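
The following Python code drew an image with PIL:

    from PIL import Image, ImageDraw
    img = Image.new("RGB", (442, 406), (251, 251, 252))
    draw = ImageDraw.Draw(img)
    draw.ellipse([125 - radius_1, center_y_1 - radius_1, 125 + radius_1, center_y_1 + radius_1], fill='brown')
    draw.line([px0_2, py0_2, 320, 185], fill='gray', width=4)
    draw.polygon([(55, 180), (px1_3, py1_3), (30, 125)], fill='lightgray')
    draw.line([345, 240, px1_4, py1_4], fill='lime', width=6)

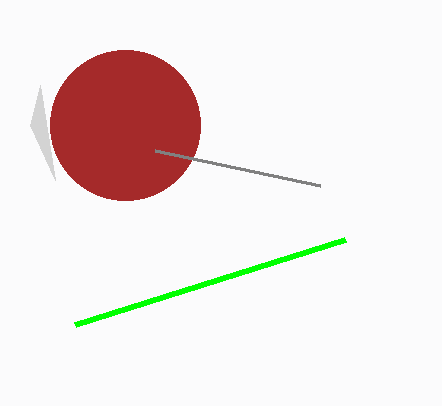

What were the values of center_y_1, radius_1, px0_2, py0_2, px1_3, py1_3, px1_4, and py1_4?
center_y_1 = 125; radius_1 = 75; px0_2 = 155; py0_2 = 150; px1_3 = 40; py1_3 = 85; px1_4 = 75; py1_4 = 325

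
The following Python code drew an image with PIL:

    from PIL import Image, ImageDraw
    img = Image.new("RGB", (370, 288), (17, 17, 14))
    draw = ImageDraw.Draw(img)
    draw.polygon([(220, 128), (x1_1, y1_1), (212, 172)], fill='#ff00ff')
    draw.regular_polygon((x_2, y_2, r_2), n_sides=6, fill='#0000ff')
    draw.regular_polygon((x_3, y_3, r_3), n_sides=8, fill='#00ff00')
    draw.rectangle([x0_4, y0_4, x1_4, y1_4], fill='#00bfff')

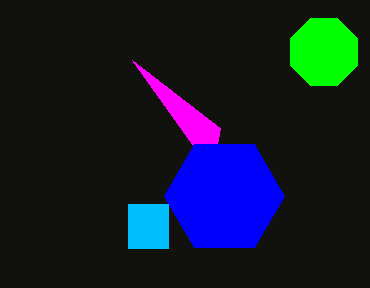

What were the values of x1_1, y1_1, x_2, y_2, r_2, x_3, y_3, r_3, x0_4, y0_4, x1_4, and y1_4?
x1_1 = 132
y1_1 = 60
x_2 = 224
y_2 = 196
r_2 = 60
x_3 = 324
y_3 = 52
r_3 = 36
x0_4 = 128
y0_4 = 204
x1_4 = 168
y1_4 = 248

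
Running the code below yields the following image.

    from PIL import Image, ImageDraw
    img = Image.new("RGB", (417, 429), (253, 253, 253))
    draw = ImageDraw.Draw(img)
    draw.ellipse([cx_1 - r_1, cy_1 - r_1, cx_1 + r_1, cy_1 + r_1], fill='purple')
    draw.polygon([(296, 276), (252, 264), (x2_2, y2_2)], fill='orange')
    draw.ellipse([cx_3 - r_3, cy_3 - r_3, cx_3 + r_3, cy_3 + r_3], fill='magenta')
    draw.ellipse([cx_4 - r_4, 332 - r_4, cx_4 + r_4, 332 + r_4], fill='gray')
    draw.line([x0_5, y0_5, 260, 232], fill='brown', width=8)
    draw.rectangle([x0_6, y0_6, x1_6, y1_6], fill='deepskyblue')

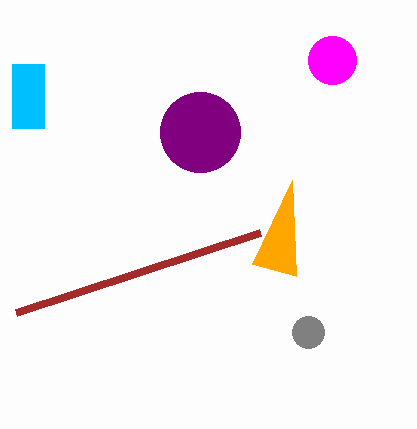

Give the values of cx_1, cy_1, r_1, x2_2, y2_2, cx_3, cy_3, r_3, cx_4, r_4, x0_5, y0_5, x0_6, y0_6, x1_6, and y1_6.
cx_1 = 200; cy_1 = 132; r_1 = 40; x2_2 = 292; y2_2 = 180; cx_3 = 332; cy_3 = 60; r_3 = 24; cx_4 = 308; r_4 = 16; x0_5 = 16; y0_5 = 312; x0_6 = 12; y0_6 = 64; x1_6 = 44; y1_6 = 128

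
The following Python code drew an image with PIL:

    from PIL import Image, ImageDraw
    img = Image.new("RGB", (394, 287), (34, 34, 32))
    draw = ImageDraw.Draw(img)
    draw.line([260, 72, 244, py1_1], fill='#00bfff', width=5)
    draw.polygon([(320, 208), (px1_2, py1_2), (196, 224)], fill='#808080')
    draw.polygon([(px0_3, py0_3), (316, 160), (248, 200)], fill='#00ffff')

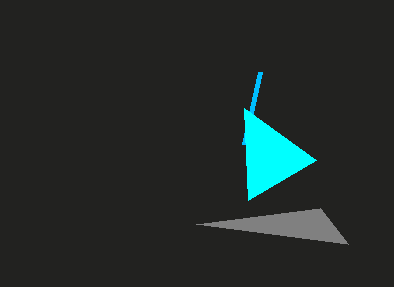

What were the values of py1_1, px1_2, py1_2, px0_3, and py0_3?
py1_1 = 144
px1_2 = 348
py1_2 = 244
px0_3 = 244
py0_3 = 108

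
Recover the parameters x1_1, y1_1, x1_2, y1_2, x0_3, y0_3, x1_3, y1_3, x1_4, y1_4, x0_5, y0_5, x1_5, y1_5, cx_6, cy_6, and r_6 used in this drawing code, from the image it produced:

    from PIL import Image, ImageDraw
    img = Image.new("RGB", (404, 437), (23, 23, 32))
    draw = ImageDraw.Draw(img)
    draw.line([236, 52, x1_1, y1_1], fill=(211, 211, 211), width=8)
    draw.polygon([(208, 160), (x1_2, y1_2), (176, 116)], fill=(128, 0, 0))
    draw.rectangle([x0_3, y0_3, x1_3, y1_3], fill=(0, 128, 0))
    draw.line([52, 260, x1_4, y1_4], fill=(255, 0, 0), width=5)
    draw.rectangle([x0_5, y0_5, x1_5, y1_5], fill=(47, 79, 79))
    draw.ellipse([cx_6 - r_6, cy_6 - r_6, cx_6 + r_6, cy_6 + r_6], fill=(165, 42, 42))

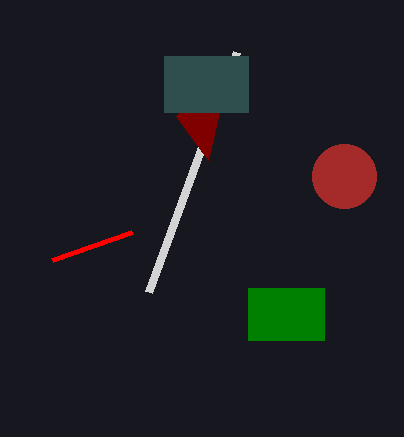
x1_1 = 148
y1_1 = 292
x1_2 = 232
y1_2 = 56
x0_3 = 248
y0_3 = 288
x1_3 = 324
y1_3 = 340
x1_4 = 132
y1_4 = 232
x0_5 = 164
y0_5 = 56
x1_5 = 248
y1_5 = 112
cx_6 = 344
cy_6 = 176
r_6 = 32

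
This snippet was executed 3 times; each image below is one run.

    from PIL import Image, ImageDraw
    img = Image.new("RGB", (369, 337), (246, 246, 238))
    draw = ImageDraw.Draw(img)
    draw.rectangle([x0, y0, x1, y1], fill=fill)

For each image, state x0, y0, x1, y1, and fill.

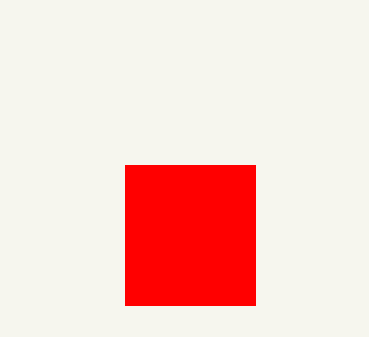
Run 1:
x0 = 125; y0 = 165; x1 = 255; y1 = 305; fill = 'red'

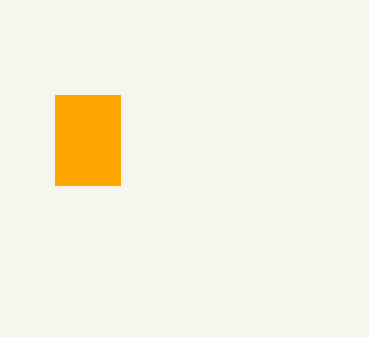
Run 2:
x0 = 55
y0 = 95
x1 = 120
y1 = 185
fill = 'orange'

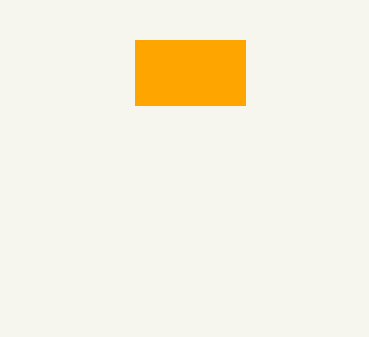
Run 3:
x0 = 135; y0 = 40; x1 = 245; y1 = 105; fill = 'orange'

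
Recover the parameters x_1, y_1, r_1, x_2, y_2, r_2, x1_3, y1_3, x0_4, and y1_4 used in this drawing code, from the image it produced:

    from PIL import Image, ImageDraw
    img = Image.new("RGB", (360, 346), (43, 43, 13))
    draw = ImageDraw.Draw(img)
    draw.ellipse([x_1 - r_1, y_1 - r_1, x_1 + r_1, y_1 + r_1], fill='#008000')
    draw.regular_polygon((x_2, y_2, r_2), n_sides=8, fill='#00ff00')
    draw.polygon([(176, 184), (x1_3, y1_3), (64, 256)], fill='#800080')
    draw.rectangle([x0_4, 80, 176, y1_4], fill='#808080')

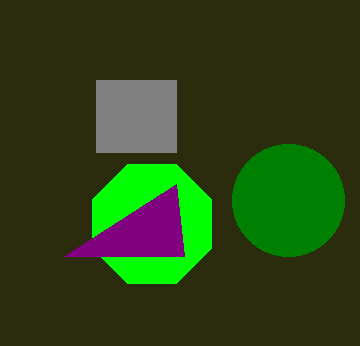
x_1 = 288; y_1 = 200; r_1 = 56; x_2 = 152; y_2 = 224; r_2 = 64; x1_3 = 184; y1_3 = 256; x0_4 = 96; y1_4 = 152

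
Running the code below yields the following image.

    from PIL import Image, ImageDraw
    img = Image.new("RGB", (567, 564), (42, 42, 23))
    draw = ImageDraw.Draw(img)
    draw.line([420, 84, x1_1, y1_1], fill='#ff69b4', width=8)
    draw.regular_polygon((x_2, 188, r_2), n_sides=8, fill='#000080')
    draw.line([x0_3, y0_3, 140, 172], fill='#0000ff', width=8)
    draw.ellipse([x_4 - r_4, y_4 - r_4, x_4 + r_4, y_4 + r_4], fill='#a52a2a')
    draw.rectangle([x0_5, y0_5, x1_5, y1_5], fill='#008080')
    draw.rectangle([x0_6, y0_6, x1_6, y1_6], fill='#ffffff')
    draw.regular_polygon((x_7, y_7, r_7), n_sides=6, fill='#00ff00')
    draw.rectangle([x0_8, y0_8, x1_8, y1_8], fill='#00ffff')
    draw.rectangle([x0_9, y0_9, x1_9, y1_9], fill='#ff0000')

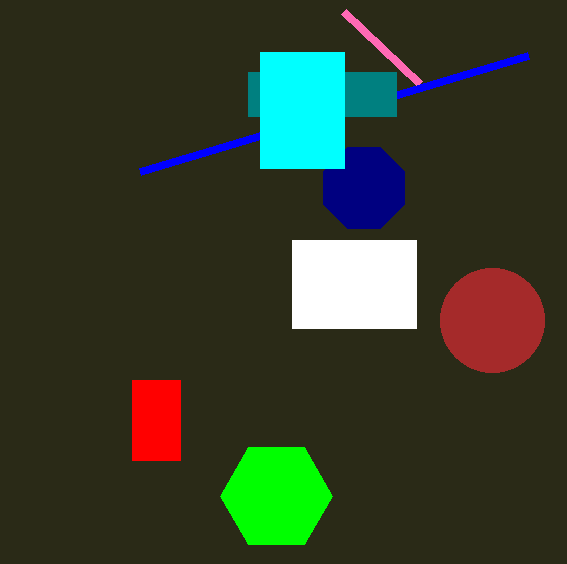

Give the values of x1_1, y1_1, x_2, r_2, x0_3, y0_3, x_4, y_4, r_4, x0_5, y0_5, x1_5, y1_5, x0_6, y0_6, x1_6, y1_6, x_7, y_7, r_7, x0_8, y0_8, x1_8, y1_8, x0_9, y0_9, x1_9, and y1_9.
x1_1 = 344, y1_1 = 12, x_2 = 364, r_2 = 44, x0_3 = 528, y0_3 = 56, x_4 = 492, y_4 = 320, r_4 = 52, x0_5 = 248, y0_5 = 72, x1_5 = 396, y1_5 = 116, x0_6 = 292, y0_6 = 240, x1_6 = 416, y1_6 = 328, x_7 = 276, y_7 = 496, r_7 = 56, x0_8 = 260, y0_8 = 52, x1_8 = 344, y1_8 = 168, x0_9 = 132, y0_9 = 380, x1_9 = 180, y1_9 = 460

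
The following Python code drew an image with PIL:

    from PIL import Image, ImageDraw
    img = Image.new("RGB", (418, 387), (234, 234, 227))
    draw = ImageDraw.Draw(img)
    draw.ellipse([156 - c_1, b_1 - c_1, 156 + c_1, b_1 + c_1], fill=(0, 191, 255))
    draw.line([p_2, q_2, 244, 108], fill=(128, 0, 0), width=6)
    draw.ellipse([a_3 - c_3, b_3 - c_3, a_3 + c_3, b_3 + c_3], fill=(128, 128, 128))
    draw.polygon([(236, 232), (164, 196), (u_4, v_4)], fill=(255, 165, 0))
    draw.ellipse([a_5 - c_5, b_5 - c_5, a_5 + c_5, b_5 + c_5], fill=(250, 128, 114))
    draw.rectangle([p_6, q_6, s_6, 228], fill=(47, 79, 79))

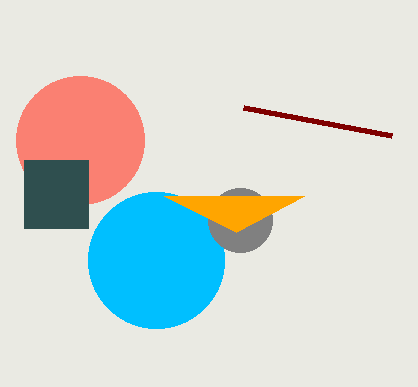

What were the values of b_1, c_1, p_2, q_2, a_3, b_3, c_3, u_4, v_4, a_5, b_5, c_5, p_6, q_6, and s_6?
b_1 = 260; c_1 = 68; p_2 = 392; q_2 = 136; a_3 = 240; b_3 = 220; c_3 = 32; u_4 = 304; v_4 = 196; a_5 = 80; b_5 = 140; c_5 = 64; p_6 = 24; q_6 = 160; s_6 = 88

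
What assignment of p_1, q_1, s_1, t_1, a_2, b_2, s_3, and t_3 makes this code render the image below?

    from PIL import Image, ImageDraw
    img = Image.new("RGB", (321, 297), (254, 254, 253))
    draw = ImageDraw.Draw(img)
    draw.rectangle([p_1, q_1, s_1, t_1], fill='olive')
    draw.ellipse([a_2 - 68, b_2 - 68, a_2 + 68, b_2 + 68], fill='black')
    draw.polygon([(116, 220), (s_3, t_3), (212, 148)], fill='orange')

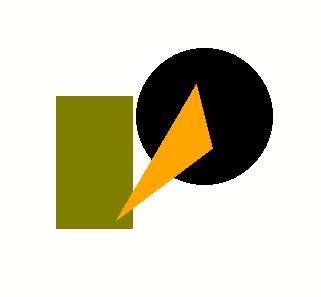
p_1 = 56
q_1 = 96
s_1 = 132
t_1 = 228
a_2 = 204
b_2 = 116
s_3 = 196
t_3 = 84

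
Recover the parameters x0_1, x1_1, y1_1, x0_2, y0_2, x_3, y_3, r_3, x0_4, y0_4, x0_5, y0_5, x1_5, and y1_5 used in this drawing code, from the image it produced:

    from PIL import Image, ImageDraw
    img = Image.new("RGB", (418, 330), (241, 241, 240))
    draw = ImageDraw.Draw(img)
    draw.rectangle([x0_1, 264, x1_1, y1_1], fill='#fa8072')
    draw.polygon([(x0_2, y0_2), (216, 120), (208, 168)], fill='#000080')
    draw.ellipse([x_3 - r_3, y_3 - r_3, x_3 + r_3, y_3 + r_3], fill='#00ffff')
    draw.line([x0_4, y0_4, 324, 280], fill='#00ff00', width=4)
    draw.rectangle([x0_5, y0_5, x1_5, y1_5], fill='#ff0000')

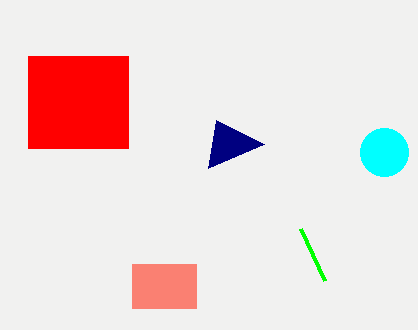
x0_1 = 132
x1_1 = 196
y1_1 = 308
x0_2 = 264
y0_2 = 144
x_3 = 384
y_3 = 152
r_3 = 24
x0_4 = 300
y0_4 = 228
x0_5 = 28
y0_5 = 56
x1_5 = 128
y1_5 = 148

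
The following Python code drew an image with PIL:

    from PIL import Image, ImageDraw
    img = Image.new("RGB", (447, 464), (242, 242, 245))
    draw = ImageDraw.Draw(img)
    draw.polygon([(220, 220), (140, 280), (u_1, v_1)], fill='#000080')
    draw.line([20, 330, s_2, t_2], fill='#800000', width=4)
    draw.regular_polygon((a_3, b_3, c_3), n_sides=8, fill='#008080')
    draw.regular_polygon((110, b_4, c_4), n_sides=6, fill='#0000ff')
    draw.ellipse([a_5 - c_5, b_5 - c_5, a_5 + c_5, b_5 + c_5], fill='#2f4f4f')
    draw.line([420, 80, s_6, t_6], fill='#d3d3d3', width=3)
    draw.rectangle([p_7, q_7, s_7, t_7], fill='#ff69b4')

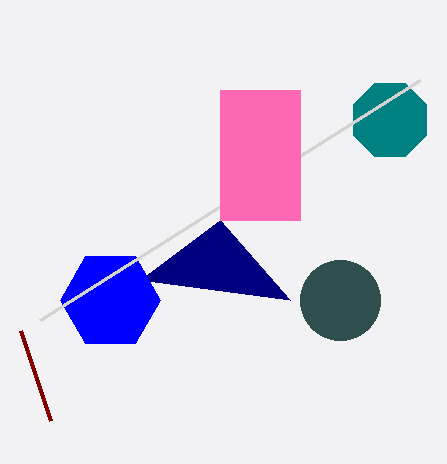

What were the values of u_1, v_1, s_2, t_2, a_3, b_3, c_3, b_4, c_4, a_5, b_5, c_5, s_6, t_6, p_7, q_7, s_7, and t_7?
u_1 = 290
v_1 = 300
s_2 = 50
t_2 = 420
a_3 = 390
b_3 = 120
c_3 = 40
b_4 = 300
c_4 = 50
a_5 = 340
b_5 = 300
c_5 = 40
s_6 = 40
t_6 = 320
p_7 = 220
q_7 = 90
s_7 = 300
t_7 = 220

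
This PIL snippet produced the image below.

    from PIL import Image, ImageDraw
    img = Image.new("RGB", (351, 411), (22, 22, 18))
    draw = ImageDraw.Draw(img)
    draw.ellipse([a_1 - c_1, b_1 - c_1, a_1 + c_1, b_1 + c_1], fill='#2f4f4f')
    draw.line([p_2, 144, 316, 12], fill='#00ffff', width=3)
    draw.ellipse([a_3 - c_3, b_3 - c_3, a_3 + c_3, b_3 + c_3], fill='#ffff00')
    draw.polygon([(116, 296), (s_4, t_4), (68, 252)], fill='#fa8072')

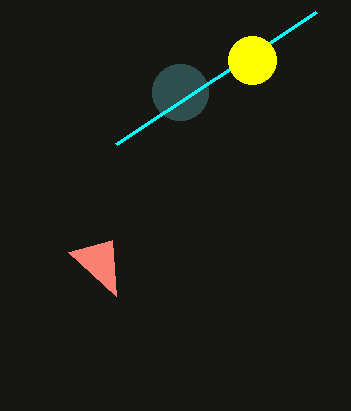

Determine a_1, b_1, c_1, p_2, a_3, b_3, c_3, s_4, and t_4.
a_1 = 180; b_1 = 92; c_1 = 28; p_2 = 116; a_3 = 252; b_3 = 60; c_3 = 24; s_4 = 112; t_4 = 240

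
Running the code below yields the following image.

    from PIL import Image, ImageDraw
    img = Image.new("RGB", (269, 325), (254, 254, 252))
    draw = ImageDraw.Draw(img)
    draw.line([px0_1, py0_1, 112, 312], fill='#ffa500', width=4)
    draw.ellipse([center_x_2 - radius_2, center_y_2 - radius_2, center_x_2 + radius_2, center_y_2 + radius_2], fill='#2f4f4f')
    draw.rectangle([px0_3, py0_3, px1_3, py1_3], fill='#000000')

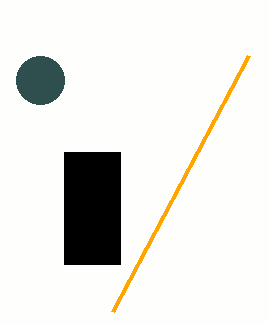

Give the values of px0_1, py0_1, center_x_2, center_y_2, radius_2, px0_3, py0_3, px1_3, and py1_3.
px0_1 = 248, py0_1 = 56, center_x_2 = 40, center_y_2 = 80, radius_2 = 24, px0_3 = 64, py0_3 = 152, px1_3 = 120, py1_3 = 264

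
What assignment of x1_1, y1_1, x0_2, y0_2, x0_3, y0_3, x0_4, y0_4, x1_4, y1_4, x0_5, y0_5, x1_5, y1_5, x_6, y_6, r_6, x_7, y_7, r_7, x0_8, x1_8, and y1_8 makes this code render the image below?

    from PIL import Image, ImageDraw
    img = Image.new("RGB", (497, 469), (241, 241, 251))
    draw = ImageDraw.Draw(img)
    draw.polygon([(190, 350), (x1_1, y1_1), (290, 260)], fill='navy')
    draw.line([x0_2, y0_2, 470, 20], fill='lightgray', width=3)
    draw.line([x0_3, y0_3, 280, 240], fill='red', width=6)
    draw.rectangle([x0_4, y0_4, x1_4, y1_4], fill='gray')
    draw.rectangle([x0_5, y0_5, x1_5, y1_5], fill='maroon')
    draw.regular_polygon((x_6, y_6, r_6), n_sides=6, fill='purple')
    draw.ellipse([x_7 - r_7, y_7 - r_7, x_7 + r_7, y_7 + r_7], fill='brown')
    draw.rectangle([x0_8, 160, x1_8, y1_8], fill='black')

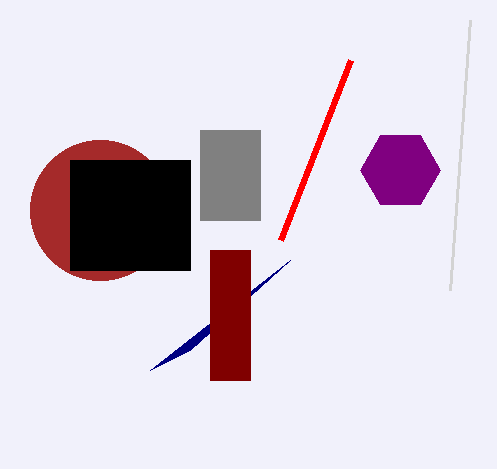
x1_1 = 150, y1_1 = 370, x0_2 = 450, y0_2 = 290, x0_3 = 350, y0_3 = 60, x0_4 = 200, y0_4 = 130, x1_4 = 260, y1_4 = 220, x0_5 = 210, y0_5 = 250, x1_5 = 250, y1_5 = 380, x_6 = 400, y_6 = 170, r_6 = 40, x_7 = 100, y_7 = 210, r_7 = 70, x0_8 = 70, x1_8 = 190, y1_8 = 270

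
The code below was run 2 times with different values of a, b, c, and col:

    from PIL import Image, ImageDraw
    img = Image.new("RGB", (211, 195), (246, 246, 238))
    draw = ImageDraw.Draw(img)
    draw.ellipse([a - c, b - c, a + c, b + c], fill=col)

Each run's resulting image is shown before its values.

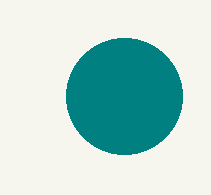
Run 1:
a = 124
b = 96
c = 58
col = 'teal'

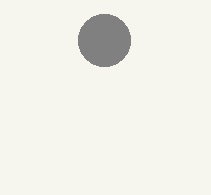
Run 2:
a = 104; b = 40; c = 26; col = 'gray'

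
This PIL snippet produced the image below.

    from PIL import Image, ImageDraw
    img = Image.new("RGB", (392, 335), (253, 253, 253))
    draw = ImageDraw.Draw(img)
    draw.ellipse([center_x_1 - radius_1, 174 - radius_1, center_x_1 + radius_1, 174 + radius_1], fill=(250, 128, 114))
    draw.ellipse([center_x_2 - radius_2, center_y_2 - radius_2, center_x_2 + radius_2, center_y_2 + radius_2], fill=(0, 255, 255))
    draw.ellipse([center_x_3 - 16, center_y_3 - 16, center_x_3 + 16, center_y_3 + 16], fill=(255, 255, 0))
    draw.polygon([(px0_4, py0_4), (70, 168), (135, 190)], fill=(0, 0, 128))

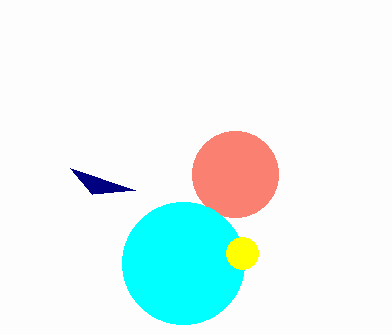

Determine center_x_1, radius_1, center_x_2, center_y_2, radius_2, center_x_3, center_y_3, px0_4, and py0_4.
center_x_1 = 235
radius_1 = 43
center_x_2 = 183
center_y_2 = 263
radius_2 = 61
center_x_3 = 242
center_y_3 = 253
px0_4 = 92
py0_4 = 194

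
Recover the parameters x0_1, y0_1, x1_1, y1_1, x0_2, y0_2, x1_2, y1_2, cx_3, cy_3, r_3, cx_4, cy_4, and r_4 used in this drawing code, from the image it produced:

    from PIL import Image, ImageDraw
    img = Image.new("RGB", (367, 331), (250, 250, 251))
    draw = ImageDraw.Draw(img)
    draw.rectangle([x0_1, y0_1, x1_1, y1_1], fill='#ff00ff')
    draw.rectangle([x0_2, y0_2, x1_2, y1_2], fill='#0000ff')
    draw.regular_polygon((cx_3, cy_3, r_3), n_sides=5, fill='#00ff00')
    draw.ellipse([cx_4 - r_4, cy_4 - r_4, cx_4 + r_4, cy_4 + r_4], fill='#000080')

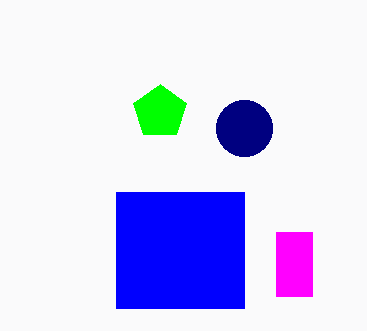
x0_1 = 276
y0_1 = 232
x1_1 = 312
y1_1 = 296
x0_2 = 116
y0_2 = 192
x1_2 = 244
y1_2 = 308
cx_3 = 160
cy_3 = 112
r_3 = 28
cx_4 = 244
cy_4 = 128
r_4 = 28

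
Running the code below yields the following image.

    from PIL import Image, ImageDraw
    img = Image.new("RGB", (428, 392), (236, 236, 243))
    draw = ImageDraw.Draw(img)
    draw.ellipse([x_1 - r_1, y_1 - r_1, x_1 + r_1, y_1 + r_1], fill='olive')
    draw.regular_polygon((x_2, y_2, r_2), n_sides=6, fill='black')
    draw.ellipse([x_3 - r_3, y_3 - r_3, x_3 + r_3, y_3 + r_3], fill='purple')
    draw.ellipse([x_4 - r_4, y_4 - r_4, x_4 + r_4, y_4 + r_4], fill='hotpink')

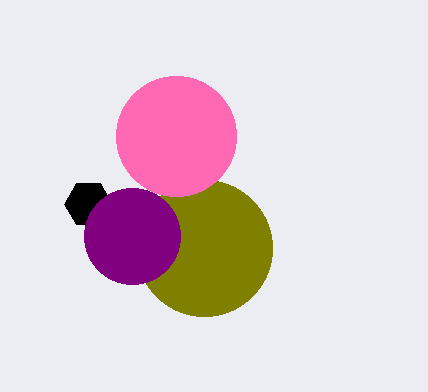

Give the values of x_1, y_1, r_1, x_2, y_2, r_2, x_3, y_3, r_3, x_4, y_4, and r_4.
x_1 = 204
y_1 = 248
r_1 = 68
x_2 = 88
y_2 = 204
r_2 = 24
x_3 = 132
y_3 = 236
r_3 = 48
x_4 = 176
y_4 = 136
r_4 = 60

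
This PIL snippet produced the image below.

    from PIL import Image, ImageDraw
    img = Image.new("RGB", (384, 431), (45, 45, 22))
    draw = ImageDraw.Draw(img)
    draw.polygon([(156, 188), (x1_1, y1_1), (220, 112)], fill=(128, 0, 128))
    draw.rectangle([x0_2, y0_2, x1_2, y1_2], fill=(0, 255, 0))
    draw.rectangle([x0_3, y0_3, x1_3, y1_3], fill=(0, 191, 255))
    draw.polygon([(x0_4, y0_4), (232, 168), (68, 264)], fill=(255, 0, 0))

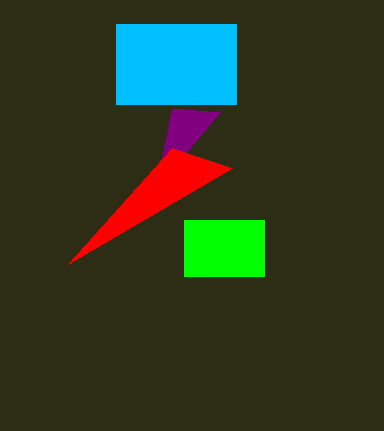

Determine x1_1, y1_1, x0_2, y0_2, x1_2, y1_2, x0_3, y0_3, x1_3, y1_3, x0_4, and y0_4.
x1_1 = 172, y1_1 = 108, x0_2 = 184, y0_2 = 220, x1_2 = 264, y1_2 = 276, x0_3 = 116, y0_3 = 24, x1_3 = 236, y1_3 = 104, x0_4 = 172, y0_4 = 148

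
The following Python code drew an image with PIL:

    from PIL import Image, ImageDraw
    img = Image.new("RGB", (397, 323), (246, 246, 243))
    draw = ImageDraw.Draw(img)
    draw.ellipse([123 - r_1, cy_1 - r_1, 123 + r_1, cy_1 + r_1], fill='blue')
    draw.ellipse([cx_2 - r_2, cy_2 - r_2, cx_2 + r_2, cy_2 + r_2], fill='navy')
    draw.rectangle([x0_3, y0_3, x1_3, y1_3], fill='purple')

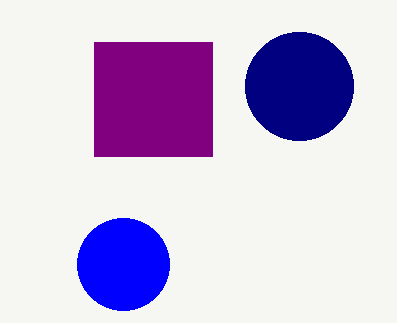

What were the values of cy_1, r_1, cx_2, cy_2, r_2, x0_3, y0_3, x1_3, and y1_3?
cy_1 = 264
r_1 = 46
cx_2 = 299
cy_2 = 86
r_2 = 54
x0_3 = 94
y0_3 = 42
x1_3 = 212
y1_3 = 156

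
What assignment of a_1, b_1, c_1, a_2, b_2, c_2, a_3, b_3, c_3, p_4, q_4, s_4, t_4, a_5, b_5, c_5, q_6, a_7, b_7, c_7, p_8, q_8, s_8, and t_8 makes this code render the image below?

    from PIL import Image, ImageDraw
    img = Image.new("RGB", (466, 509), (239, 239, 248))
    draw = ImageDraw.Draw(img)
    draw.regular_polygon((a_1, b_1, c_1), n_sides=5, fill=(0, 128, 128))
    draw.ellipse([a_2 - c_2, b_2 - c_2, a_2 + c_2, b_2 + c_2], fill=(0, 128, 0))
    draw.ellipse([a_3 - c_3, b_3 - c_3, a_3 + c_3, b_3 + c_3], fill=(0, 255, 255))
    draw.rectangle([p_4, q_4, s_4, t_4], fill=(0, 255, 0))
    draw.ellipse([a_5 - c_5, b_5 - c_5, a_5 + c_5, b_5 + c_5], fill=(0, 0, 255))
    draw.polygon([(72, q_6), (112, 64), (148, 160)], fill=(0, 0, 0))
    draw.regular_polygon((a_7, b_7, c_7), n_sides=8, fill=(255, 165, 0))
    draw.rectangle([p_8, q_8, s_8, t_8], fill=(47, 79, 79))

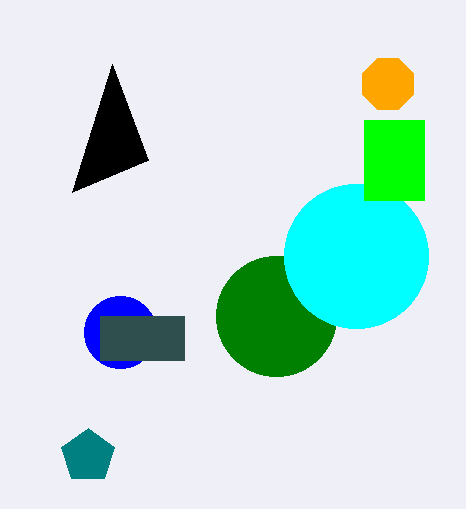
a_1 = 88
b_1 = 456
c_1 = 28
a_2 = 276
b_2 = 316
c_2 = 60
a_3 = 356
b_3 = 256
c_3 = 72
p_4 = 364
q_4 = 120
s_4 = 424
t_4 = 200
a_5 = 120
b_5 = 332
c_5 = 36
q_6 = 192
a_7 = 388
b_7 = 84
c_7 = 28
p_8 = 100
q_8 = 316
s_8 = 184
t_8 = 360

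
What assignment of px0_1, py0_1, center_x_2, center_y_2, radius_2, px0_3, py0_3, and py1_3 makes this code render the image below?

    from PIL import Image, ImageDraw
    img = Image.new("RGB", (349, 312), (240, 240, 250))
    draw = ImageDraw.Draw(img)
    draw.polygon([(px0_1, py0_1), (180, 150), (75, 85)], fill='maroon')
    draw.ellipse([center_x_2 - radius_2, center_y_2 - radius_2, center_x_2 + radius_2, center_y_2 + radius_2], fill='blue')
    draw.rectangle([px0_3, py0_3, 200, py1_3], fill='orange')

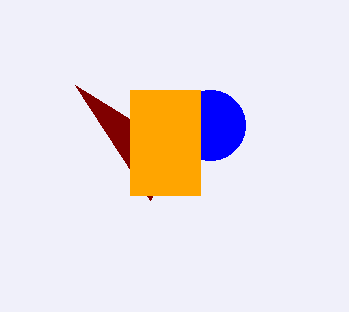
px0_1 = 150; py0_1 = 200; center_x_2 = 210; center_y_2 = 125; radius_2 = 35; px0_3 = 130; py0_3 = 90; py1_3 = 195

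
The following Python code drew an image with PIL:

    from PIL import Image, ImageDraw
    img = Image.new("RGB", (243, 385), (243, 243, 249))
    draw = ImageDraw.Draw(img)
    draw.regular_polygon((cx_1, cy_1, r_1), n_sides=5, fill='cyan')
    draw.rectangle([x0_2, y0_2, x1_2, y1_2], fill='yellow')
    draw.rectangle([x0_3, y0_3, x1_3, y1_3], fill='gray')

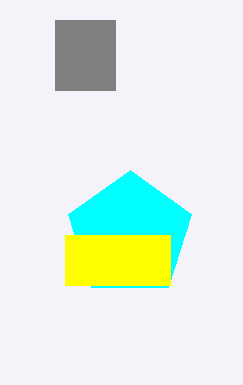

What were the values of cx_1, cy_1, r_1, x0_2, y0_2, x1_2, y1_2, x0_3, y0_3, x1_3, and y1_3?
cx_1 = 130, cy_1 = 235, r_1 = 65, x0_2 = 65, y0_2 = 235, x1_2 = 170, y1_2 = 285, x0_3 = 55, y0_3 = 20, x1_3 = 115, y1_3 = 90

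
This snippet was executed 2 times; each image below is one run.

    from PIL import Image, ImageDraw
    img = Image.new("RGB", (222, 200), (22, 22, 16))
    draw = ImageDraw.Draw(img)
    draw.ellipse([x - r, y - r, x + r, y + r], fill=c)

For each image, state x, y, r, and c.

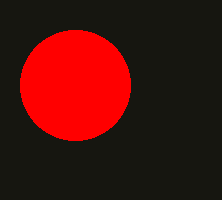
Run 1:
x = 75, y = 85, r = 55, c = 'red'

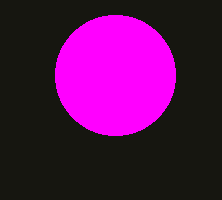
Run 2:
x = 115
y = 75
r = 60
c = 'magenta'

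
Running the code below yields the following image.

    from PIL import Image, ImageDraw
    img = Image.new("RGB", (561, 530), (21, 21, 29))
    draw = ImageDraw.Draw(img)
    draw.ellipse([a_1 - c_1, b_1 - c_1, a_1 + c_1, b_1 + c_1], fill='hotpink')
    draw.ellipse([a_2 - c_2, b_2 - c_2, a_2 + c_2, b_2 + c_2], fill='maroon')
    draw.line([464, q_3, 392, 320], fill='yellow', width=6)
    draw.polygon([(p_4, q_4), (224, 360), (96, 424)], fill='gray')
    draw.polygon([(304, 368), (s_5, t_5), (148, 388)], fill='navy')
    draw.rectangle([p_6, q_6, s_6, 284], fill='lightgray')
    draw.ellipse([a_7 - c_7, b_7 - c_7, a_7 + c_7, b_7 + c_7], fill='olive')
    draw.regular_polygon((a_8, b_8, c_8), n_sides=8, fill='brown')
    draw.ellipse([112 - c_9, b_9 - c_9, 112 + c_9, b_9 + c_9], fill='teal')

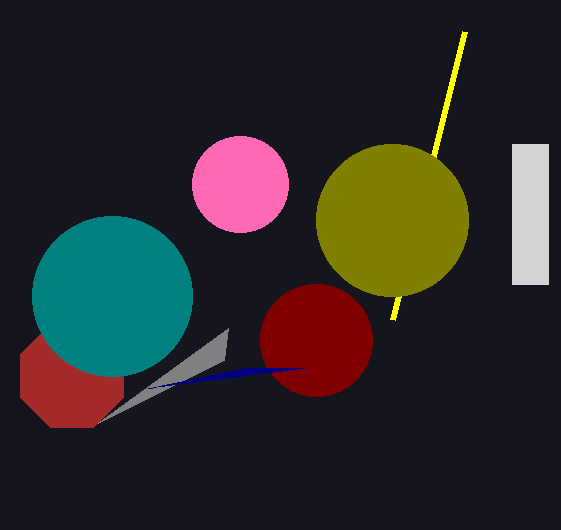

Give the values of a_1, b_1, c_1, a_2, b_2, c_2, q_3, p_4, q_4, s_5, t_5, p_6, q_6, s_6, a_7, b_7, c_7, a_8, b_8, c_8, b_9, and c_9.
a_1 = 240; b_1 = 184; c_1 = 48; a_2 = 316; b_2 = 340; c_2 = 56; q_3 = 32; p_4 = 228; q_4 = 328; s_5 = 244; t_5 = 368; p_6 = 512; q_6 = 144; s_6 = 548; a_7 = 392; b_7 = 220; c_7 = 76; a_8 = 72; b_8 = 376; c_8 = 56; b_9 = 296; c_9 = 80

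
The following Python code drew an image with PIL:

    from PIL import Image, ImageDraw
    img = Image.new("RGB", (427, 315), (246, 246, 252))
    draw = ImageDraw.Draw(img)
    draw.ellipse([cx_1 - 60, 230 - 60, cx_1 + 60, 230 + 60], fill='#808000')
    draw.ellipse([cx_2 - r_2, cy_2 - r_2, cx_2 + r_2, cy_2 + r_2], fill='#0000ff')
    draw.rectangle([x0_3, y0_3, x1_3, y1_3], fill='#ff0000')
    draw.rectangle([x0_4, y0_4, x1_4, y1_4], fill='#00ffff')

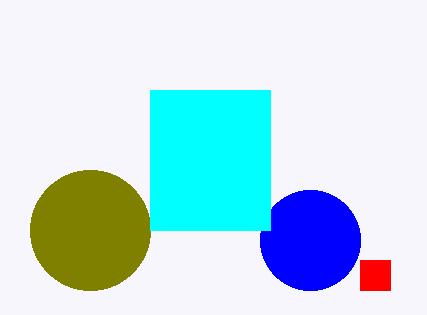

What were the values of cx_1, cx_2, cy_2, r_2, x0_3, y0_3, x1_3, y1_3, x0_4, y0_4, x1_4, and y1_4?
cx_1 = 90; cx_2 = 310; cy_2 = 240; r_2 = 50; x0_3 = 360; y0_3 = 260; x1_3 = 390; y1_3 = 290; x0_4 = 150; y0_4 = 90; x1_4 = 270; y1_4 = 230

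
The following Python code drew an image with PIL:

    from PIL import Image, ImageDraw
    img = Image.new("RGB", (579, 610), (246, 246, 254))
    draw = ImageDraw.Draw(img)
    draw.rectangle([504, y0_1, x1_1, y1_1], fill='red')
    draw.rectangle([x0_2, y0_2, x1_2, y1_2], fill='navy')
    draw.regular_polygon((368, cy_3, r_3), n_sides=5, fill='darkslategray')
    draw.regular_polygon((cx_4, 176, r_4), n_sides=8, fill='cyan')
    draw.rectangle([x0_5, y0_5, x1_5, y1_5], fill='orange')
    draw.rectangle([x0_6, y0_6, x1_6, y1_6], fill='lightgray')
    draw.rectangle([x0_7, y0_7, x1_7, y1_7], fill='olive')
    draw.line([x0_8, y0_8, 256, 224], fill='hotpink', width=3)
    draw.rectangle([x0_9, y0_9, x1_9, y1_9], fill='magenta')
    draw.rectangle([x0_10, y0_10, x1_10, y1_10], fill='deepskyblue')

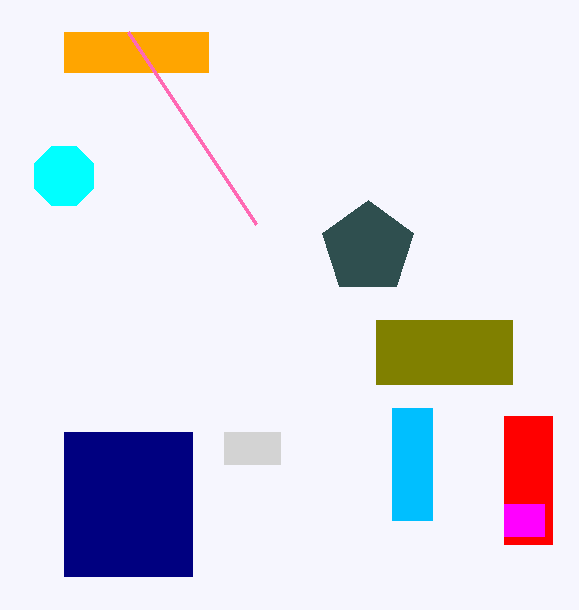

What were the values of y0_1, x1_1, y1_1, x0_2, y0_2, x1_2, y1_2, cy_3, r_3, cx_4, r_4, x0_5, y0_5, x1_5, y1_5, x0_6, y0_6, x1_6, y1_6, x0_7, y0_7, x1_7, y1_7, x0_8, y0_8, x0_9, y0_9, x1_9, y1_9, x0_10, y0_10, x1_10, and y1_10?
y0_1 = 416, x1_1 = 552, y1_1 = 544, x0_2 = 64, y0_2 = 432, x1_2 = 192, y1_2 = 576, cy_3 = 248, r_3 = 48, cx_4 = 64, r_4 = 32, x0_5 = 64, y0_5 = 32, x1_5 = 208, y1_5 = 72, x0_6 = 224, y0_6 = 432, x1_6 = 280, y1_6 = 464, x0_7 = 376, y0_7 = 320, x1_7 = 512, y1_7 = 384, x0_8 = 128, y0_8 = 32, x0_9 = 504, y0_9 = 504, x1_9 = 544, y1_9 = 536, x0_10 = 392, y0_10 = 408, x1_10 = 432, y1_10 = 520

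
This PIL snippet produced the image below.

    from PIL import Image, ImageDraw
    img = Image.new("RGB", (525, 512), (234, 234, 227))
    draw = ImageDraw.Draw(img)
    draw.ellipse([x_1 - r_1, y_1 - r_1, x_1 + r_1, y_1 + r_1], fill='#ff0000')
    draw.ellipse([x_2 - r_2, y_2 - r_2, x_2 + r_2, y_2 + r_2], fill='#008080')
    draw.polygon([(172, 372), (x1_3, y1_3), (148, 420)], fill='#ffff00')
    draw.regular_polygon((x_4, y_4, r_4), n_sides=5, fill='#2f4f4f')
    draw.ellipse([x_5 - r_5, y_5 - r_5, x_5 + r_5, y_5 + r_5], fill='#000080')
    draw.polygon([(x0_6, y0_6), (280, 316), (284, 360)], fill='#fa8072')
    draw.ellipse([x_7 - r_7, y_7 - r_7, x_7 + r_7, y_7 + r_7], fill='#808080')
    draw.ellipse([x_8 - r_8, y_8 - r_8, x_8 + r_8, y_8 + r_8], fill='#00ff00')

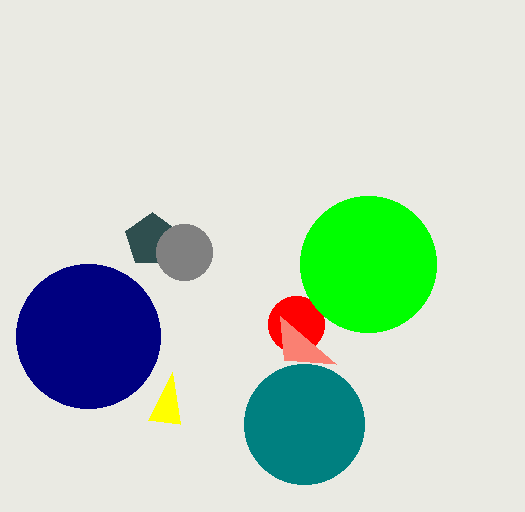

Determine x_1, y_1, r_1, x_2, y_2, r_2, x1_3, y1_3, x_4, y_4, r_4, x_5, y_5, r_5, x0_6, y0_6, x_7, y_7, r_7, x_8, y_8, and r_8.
x_1 = 296
y_1 = 324
r_1 = 28
x_2 = 304
y_2 = 424
r_2 = 60
x1_3 = 180
y1_3 = 424
x_4 = 152
y_4 = 240
r_4 = 28
x_5 = 88
y_5 = 336
r_5 = 72
x0_6 = 336
y0_6 = 364
x_7 = 184
y_7 = 252
r_7 = 28
x_8 = 368
y_8 = 264
r_8 = 68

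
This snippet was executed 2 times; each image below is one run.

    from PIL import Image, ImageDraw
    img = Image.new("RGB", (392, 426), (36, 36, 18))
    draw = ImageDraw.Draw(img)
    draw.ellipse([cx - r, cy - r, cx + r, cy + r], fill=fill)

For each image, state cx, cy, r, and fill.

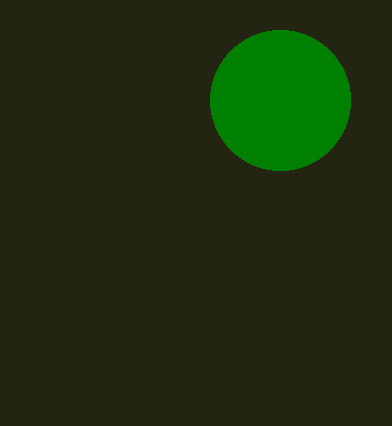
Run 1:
cx = 280, cy = 100, r = 70, fill = 'green'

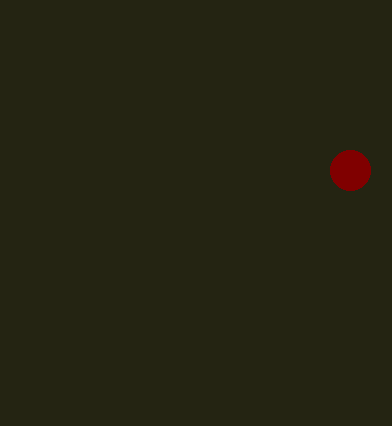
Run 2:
cx = 350; cy = 170; r = 20; fill = 'maroon'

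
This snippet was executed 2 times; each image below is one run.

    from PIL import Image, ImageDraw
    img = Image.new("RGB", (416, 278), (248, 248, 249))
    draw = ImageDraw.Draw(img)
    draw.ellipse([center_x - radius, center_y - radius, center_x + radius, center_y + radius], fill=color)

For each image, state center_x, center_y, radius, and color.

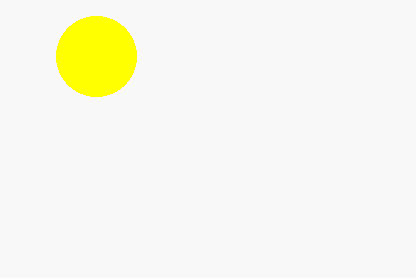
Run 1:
center_x = 96; center_y = 56; radius = 40; color = 'yellow'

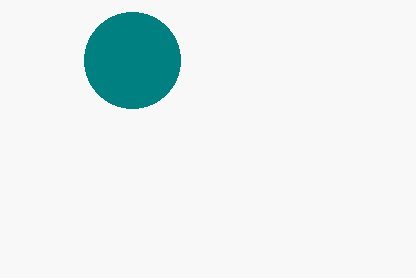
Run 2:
center_x = 132
center_y = 60
radius = 48
color = 'teal'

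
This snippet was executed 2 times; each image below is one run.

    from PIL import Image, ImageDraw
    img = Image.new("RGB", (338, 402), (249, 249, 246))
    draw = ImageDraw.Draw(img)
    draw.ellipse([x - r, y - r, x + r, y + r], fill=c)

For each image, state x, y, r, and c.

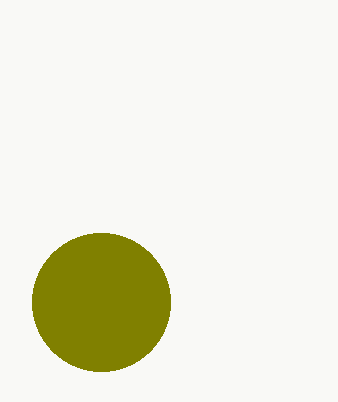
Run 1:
x = 101
y = 302
r = 69
c = 'olive'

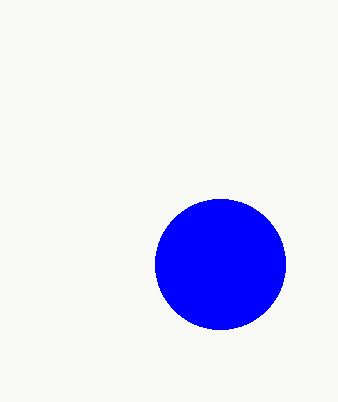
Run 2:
x = 220, y = 264, r = 65, c = 'blue'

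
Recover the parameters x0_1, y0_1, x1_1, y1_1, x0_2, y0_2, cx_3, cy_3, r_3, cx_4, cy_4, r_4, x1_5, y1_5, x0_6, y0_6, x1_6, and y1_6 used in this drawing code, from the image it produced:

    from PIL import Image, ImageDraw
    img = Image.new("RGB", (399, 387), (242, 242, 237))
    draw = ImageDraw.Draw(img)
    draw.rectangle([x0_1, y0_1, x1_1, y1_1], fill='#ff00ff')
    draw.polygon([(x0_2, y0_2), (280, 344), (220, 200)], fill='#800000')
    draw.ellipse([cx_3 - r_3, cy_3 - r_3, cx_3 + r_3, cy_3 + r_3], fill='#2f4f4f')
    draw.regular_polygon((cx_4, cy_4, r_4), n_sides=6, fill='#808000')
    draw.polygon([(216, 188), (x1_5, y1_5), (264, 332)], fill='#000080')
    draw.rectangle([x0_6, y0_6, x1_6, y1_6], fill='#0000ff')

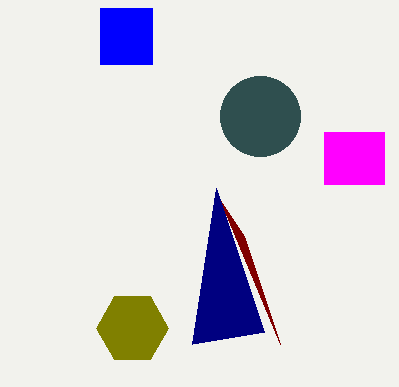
x0_1 = 324, y0_1 = 132, x1_1 = 384, y1_1 = 184, x0_2 = 244, y0_2 = 236, cx_3 = 260, cy_3 = 116, r_3 = 40, cx_4 = 132, cy_4 = 328, r_4 = 36, x1_5 = 192, y1_5 = 344, x0_6 = 100, y0_6 = 8, x1_6 = 152, y1_6 = 64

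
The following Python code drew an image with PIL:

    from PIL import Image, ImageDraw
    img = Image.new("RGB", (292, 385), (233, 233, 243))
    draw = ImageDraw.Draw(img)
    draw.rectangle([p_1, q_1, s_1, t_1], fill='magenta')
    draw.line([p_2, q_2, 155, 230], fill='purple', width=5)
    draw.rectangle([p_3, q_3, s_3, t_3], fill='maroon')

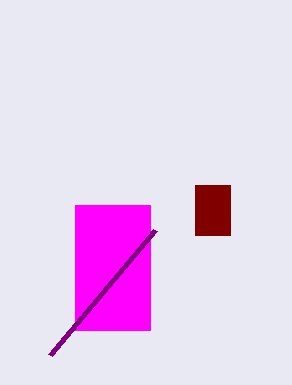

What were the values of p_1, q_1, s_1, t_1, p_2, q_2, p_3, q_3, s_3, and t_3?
p_1 = 75; q_1 = 205; s_1 = 150; t_1 = 330; p_2 = 50; q_2 = 355; p_3 = 195; q_3 = 185; s_3 = 230; t_3 = 235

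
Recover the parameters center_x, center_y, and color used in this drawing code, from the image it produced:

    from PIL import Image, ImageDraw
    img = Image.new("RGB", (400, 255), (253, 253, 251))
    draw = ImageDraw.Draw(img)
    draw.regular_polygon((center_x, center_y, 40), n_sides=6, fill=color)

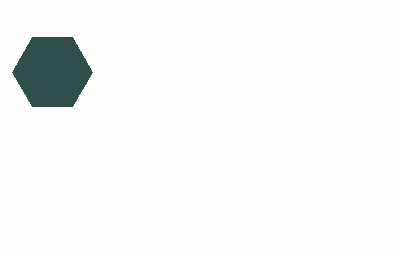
center_x = 52; center_y = 72; color = 'darkslategray'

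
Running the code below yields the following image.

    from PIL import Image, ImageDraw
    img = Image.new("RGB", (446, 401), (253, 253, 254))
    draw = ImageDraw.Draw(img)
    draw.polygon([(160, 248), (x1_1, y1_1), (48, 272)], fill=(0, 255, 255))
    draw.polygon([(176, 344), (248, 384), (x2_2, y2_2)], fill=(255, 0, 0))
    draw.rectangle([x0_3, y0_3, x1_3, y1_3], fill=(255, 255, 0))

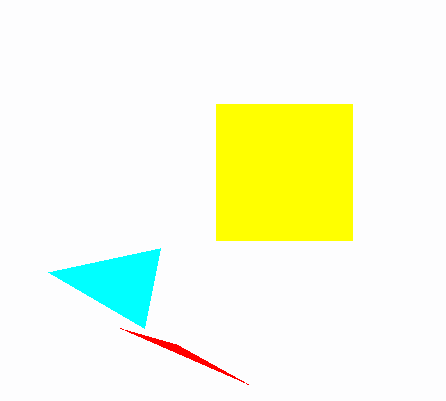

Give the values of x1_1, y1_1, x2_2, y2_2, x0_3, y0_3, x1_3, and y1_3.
x1_1 = 144
y1_1 = 328
x2_2 = 120
y2_2 = 328
x0_3 = 216
y0_3 = 104
x1_3 = 352
y1_3 = 240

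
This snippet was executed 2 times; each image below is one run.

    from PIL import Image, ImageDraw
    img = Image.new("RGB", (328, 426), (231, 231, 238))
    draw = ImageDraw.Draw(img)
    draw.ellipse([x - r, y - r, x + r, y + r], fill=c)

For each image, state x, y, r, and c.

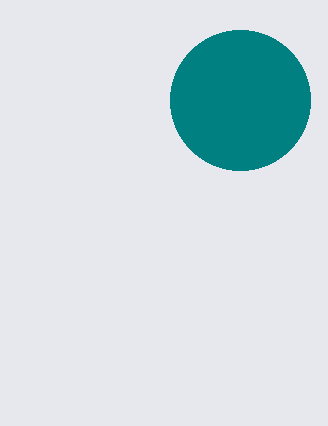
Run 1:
x = 240, y = 100, r = 70, c = 'teal'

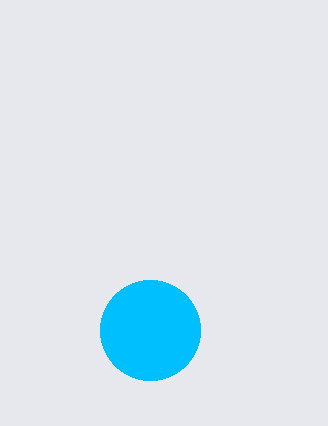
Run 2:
x = 150
y = 330
r = 50
c = 'deepskyblue'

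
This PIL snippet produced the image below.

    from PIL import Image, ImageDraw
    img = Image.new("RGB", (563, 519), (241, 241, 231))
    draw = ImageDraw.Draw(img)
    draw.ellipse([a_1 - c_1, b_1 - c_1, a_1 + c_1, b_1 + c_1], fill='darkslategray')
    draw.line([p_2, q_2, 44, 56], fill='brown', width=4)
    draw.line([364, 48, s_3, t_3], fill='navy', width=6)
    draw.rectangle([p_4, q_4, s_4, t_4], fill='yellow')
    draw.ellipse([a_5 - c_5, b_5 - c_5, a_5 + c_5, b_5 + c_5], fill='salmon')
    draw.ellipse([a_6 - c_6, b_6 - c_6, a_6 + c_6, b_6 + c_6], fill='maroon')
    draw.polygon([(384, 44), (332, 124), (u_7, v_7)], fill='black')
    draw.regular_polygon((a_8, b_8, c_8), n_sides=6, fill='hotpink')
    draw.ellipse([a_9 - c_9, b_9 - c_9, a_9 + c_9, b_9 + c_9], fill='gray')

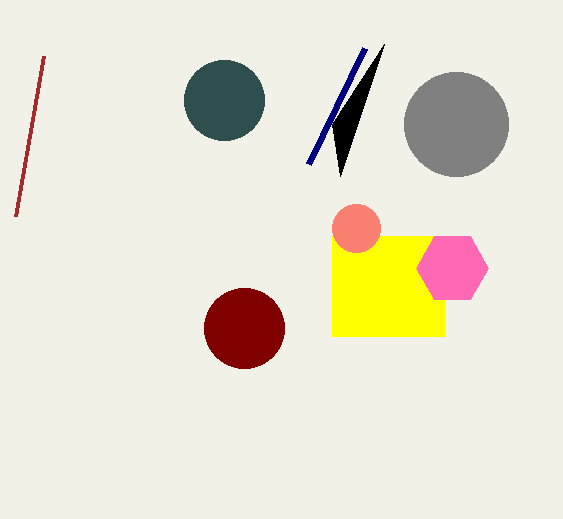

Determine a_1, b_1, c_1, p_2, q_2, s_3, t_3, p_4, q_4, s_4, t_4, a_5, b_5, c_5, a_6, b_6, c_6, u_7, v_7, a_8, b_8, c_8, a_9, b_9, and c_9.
a_1 = 224, b_1 = 100, c_1 = 40, p_2 = 16, q_2 = 216, s_3 = 308, t_3 = 164, p_4 = 332, q_4 = 236, s_4 = 444, t_4 = 336, a_5 = 356, b_5 = 228, c_5 = 24, a_6 = 244, b_6 = 328, c_6 = 40, u_7 = 340, v_7 = 176, a_8 = 452, b_8 = 268, c_8 = 36, a_9 = 456, b_9 = 124, c_9 = 52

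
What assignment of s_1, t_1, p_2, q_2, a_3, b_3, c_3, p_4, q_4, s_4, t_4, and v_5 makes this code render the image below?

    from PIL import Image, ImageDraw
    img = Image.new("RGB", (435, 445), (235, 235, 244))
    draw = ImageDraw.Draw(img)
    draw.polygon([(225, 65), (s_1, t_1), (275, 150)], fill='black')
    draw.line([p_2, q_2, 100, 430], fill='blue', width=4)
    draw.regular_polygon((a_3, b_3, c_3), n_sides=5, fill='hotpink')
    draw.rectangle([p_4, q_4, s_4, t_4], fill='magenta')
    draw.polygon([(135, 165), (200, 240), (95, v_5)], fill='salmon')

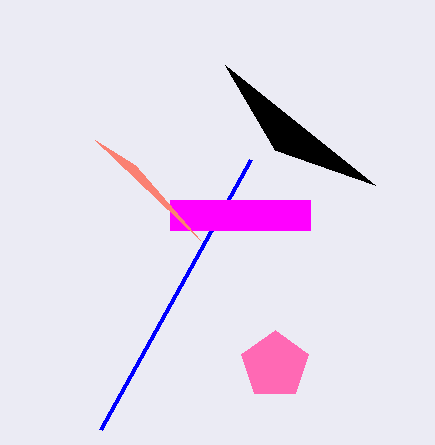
s_1 = 375
t_1 = 185
p_2 = 250
q_2 = 160
a_3 = 275
b_3 = 365
c_3 = 35
p_4 = 170
q_4 = 200
s_4 = 310
t_4 = 230
v_5 = 140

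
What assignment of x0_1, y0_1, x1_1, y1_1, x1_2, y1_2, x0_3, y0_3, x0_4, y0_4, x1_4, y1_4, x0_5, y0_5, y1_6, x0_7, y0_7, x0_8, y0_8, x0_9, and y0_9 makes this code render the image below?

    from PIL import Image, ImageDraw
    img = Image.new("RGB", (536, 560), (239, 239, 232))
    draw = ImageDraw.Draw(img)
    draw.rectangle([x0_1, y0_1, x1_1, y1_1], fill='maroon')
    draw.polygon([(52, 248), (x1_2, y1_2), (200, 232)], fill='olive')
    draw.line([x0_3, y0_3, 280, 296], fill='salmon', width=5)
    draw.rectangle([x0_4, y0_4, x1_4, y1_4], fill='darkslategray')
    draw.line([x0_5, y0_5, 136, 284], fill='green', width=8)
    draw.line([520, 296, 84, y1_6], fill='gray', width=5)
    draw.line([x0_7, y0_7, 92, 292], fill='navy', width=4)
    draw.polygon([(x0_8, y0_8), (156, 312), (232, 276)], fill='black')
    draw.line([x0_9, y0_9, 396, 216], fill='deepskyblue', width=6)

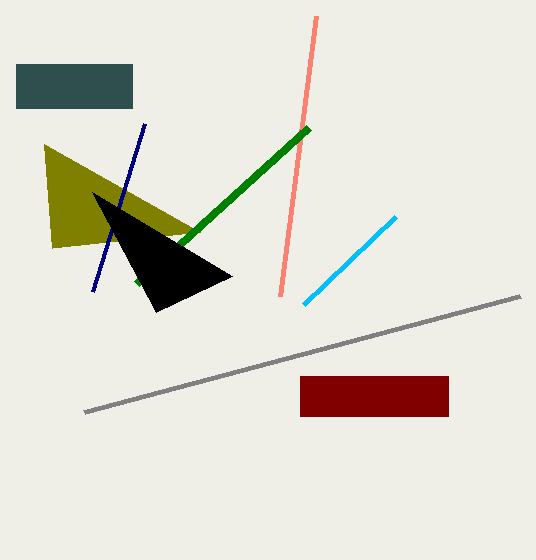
x0_1 = 300; y0_1 = 376; x1_1 = 448; y1_1 = 416; x1_2 = 44; y1_2 = 144; x0_3 = 316; y0_3 = 16; x0_4 = 16; y0_4 = 64; x1_4 = 132; y1_4 = 108; x0_5 = 308; y0_5 = 128; y1_6 = 412; x0_7 = 144; y0_7 = 124; x0_8 = 92; y0_8 = 192; x0_9 = 304; y0_9 = 304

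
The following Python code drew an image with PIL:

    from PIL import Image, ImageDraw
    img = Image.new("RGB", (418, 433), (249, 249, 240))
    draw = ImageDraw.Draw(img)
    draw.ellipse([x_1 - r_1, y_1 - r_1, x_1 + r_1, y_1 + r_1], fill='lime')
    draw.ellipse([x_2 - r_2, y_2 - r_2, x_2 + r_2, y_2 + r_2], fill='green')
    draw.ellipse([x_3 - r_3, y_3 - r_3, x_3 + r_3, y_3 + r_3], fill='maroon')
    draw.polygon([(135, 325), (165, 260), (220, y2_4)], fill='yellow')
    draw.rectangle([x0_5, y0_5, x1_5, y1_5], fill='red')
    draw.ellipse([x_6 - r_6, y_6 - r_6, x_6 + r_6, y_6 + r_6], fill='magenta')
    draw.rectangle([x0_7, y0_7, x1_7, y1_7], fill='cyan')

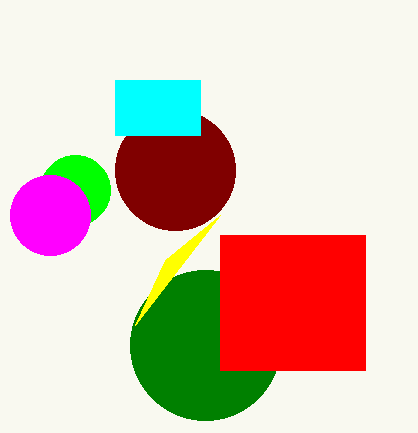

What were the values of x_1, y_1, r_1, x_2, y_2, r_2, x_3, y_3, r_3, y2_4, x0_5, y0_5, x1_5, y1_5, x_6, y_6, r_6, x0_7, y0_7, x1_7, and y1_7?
x_1 = 75, y_1 = 190, r_1 = 35, x_2 = 205, y_2 = 345, r_2 = 75, x_3 = 175, y_3 = 170, r_3 = 60, y2_4 = 215, x0_5 = 220, y0_5 = 235, x1_5 = 365, y1_5 = 370, x_6 = 50, y_6 = 215, r_6 = 40, x0_7 = 115, y0_7 = 80, x1_7 = 200, y1_7 = 135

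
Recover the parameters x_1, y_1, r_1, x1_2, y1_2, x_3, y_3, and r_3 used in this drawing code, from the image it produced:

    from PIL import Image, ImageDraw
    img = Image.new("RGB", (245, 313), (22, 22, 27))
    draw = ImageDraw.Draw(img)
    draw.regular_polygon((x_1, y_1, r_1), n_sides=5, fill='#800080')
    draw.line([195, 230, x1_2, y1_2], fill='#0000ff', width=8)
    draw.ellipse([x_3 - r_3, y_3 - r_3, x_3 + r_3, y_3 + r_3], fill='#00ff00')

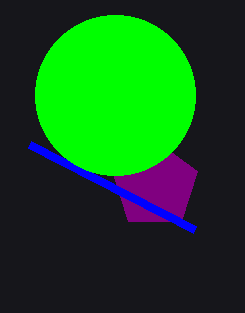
x_1 = 155; y_1 = 185; r_1 = 45; x1_2 = 30; y1_2 = 145; x_3 = 115; y_3 = 95; r_3 = 80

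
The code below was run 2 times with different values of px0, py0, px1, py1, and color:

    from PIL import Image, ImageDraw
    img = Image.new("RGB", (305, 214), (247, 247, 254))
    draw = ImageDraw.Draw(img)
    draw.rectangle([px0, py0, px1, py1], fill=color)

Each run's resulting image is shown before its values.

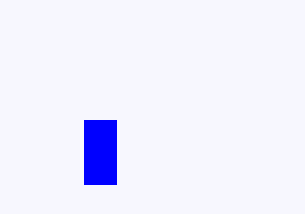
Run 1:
px0 = 84
py0 = 120
px1 = 116
py1 = 184
color = 'blue'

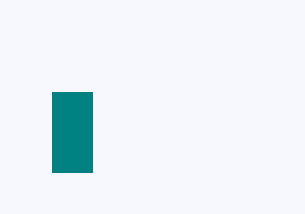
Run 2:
px0 = 52; py0 = 92; px1 = 92; py1 = 172; color = 'teal'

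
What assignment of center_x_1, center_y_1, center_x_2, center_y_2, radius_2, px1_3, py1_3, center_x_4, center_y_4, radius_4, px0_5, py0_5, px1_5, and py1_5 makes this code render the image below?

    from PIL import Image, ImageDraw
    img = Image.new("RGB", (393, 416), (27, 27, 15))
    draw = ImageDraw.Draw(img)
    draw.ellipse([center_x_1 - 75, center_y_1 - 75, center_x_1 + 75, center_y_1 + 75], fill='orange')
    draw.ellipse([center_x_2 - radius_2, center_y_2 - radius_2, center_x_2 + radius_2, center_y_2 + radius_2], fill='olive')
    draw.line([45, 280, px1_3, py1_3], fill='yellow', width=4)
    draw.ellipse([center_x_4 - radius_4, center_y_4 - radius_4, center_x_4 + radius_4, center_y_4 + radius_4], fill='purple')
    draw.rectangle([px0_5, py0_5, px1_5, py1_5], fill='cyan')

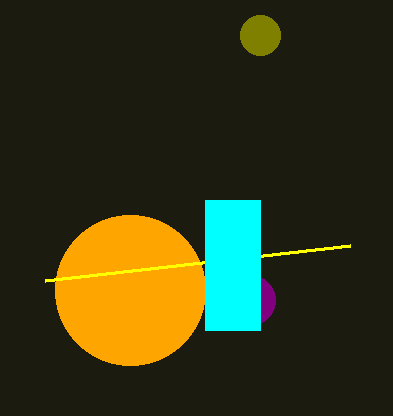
center_x_1 = 130
center_y_1 = 290
center_x_2 = 260
center_y_2 = 35
radius_2 = 20
px1_3 = 350
py1_3 = 245
center_x_4 = 250
center_y_4 = 300
radius_4 = 25
px0_5 = 205
py0_5 = 200
px1_5 = 260
py1_5 = 330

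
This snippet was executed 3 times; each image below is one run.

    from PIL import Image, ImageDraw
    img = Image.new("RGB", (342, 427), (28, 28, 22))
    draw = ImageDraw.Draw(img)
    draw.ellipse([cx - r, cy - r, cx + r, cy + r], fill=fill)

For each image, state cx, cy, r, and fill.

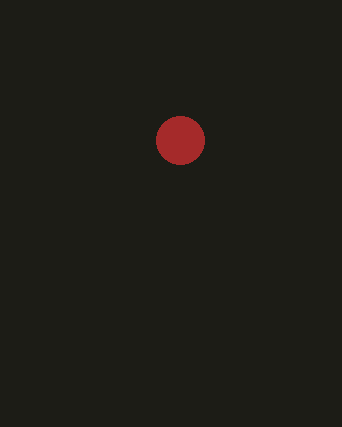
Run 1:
cx = 180, cy = 140, r = 24, fill = 'brown'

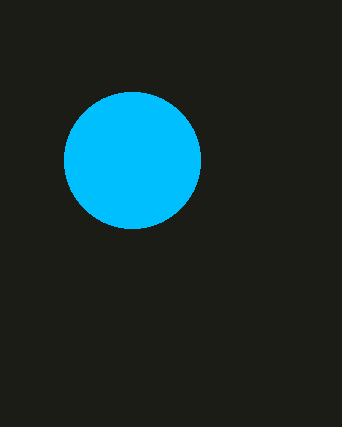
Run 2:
cx = 132
cy = 160
r = 68
fill = 'deepskyblue'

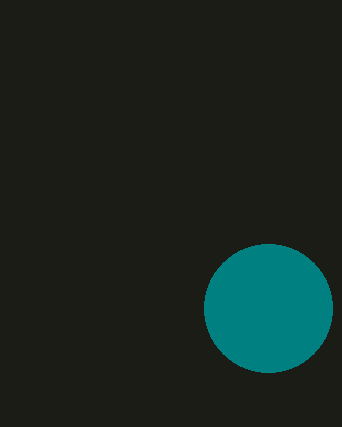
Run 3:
cx = 268; cy = 308; r = 64; fill = 'teal'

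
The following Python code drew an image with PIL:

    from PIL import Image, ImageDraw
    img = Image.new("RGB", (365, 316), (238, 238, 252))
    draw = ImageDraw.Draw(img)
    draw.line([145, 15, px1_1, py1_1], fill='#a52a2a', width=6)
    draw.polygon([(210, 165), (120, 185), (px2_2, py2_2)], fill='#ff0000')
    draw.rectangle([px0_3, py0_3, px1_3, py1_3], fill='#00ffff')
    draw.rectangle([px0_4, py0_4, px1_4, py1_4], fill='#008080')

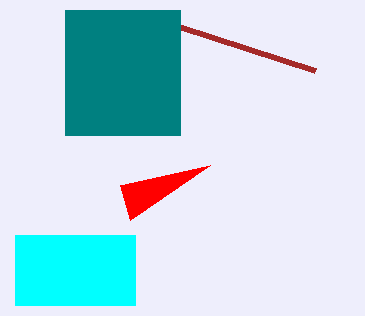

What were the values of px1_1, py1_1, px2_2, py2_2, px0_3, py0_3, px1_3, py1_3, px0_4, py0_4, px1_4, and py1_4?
px1_1 = 315; py1_1 = 70; px2_2 = 130; py2_2 = 220; px0_3 = 15; py0_3 = 235; px1_3 = 135; py1_3 = 305; px0_4 = 65; py0_4 = 10; px1_4 = 180; py1_4 = 135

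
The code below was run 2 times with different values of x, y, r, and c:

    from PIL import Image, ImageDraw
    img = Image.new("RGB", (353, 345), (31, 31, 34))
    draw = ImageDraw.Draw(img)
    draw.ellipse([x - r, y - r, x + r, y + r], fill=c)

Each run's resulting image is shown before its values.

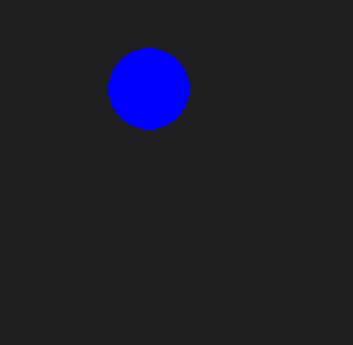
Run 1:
x = 148; y = 88; r = 40; c = 'blue'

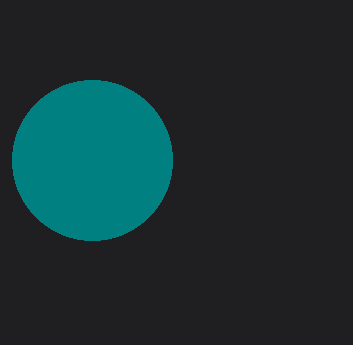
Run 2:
x = 92; y = 160; r = 80; c = 'teal'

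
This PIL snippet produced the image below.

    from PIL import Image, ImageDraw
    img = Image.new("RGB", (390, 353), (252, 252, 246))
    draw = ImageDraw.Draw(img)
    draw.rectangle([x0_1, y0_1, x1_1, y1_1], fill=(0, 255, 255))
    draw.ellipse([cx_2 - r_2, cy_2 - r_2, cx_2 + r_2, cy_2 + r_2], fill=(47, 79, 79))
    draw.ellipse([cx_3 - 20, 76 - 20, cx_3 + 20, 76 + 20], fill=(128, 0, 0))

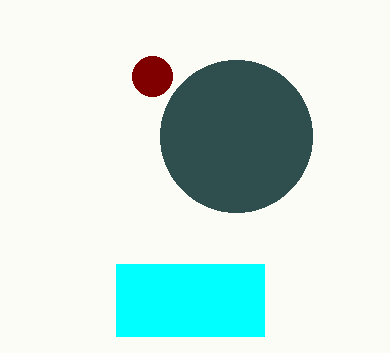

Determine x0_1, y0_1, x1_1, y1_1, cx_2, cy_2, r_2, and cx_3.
x0_1 = 116, y0_1 = 264, x1_1 = 264, y1_1 = 336, cx_2 = 236, cy_2 = 136, r_2 = 76, cx_3 = 152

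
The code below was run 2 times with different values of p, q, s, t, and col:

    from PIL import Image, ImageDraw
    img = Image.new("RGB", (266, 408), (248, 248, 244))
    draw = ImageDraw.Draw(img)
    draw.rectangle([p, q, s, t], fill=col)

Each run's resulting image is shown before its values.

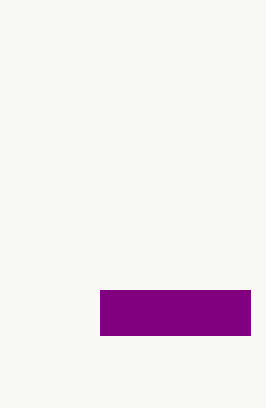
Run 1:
p = 100; q = 290; s = 250; t = 335; col = 'purple'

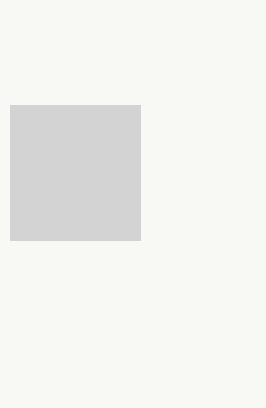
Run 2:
p = 10
q = 105
s = 140
t = 240
col = 'lightgray'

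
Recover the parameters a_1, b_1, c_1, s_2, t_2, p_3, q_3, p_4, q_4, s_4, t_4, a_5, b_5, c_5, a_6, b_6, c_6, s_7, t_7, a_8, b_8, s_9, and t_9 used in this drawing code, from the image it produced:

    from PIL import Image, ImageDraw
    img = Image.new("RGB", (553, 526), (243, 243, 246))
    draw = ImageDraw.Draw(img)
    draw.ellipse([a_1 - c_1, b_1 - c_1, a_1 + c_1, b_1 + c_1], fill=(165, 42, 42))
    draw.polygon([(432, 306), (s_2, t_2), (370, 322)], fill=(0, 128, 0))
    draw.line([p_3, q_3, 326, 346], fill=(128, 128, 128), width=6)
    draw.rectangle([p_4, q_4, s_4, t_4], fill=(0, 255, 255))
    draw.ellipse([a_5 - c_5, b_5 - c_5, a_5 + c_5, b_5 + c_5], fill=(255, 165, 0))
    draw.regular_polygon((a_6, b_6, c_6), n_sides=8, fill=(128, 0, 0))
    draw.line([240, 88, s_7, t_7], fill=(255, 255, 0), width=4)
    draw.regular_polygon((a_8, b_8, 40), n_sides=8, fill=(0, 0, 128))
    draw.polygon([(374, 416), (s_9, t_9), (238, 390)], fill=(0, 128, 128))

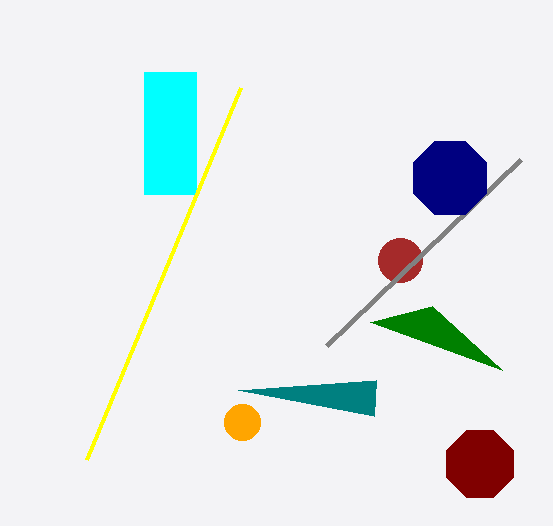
a_1 = 400; b_1 = 260; c_1 = 22; s_2 = 502; t_2 = 370; p_3 = 520; q_3 = 160; p_4 = 144; q_4 = 72; s_4 = 196; t_4 = 194; a_5 = 242; b_5 = 422; c_5 = 18; a_6 = 480; b_6 = 464; c_6 = 36; s_7 = 86; t_7 = 460; a_8 = 450; b_8 = 178; s_9 = 376; t_9 = 380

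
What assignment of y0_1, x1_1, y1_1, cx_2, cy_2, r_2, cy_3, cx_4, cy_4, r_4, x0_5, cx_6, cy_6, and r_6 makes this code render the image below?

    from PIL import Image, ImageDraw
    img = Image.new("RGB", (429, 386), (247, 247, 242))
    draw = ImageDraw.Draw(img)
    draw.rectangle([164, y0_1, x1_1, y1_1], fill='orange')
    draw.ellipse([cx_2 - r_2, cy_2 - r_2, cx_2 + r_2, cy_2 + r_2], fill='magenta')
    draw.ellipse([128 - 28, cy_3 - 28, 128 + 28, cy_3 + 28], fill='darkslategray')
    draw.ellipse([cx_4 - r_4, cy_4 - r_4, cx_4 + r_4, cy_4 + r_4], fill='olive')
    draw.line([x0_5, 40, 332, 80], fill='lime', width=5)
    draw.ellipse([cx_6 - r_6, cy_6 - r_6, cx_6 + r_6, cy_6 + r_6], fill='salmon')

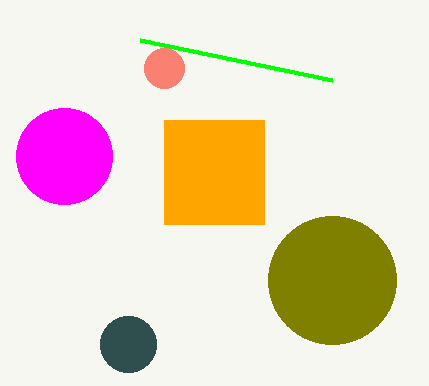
y0_1 = 120; x1_1 = 264; y1_1 = 224; cx_2 = 64; cy_2 = 156; r_2 = 48; cy_3 = 344; cx_4 = 332; cy_4 = 280; r_4 = 64; x0_5 = 140; cx_6 = 164; cy_6 = 68; r_6 = 20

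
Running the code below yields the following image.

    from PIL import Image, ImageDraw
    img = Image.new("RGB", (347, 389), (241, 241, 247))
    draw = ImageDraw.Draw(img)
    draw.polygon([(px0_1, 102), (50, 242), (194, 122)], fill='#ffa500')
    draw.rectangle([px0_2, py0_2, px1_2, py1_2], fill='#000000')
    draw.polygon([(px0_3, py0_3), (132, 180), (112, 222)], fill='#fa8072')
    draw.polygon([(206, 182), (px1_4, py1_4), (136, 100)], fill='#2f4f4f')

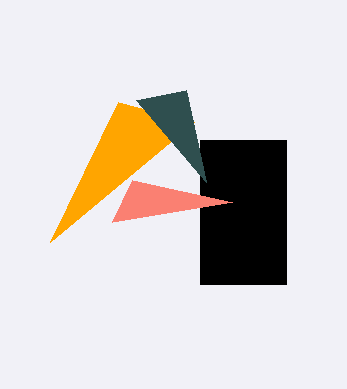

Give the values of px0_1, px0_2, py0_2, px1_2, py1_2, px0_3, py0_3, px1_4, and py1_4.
px0_1 = 118
px0_2 = 200
py0_2 = 140
px1_2 = 286
py1_2 = 284
px0_3 = 232
py0_3 = 202
px1_4 = 186
py1_4 = 90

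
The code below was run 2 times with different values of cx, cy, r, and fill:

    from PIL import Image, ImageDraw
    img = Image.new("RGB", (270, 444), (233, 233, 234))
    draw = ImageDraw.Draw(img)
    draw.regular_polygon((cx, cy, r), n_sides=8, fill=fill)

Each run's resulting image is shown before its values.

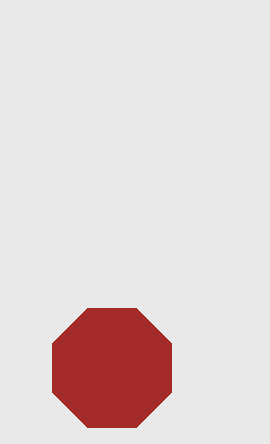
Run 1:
cx = 112, cy = 368, r = 64, fill = 'brown'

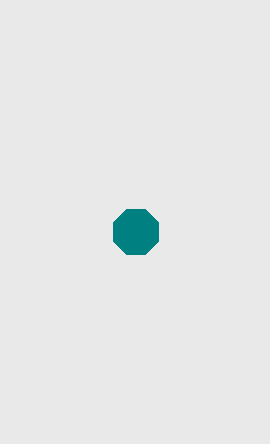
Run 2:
cx = 136
cy = 232
r = 24
fill = 'teal'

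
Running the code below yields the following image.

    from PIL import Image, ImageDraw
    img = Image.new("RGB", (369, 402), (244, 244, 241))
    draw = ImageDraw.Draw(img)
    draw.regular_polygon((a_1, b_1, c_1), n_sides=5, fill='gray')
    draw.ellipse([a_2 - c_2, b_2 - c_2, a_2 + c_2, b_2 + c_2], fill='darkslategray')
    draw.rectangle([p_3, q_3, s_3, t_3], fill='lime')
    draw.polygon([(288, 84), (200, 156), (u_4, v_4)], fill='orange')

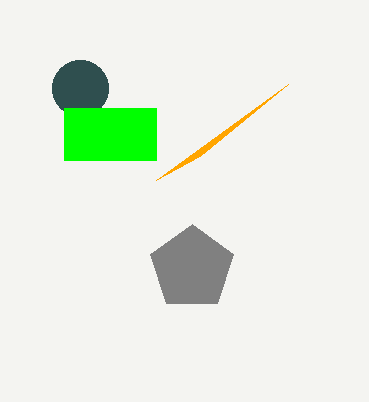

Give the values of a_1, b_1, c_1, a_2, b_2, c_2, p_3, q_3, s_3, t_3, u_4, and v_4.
a_1 = 192, b_1 = 268, c_1 = 44, a_2 = 80, b_2 = 88, c_2 = 28, p_3 = 64, q_3 = 108, s_3 = 156, t_3 = 160, u_4 = 156, v_4 = 180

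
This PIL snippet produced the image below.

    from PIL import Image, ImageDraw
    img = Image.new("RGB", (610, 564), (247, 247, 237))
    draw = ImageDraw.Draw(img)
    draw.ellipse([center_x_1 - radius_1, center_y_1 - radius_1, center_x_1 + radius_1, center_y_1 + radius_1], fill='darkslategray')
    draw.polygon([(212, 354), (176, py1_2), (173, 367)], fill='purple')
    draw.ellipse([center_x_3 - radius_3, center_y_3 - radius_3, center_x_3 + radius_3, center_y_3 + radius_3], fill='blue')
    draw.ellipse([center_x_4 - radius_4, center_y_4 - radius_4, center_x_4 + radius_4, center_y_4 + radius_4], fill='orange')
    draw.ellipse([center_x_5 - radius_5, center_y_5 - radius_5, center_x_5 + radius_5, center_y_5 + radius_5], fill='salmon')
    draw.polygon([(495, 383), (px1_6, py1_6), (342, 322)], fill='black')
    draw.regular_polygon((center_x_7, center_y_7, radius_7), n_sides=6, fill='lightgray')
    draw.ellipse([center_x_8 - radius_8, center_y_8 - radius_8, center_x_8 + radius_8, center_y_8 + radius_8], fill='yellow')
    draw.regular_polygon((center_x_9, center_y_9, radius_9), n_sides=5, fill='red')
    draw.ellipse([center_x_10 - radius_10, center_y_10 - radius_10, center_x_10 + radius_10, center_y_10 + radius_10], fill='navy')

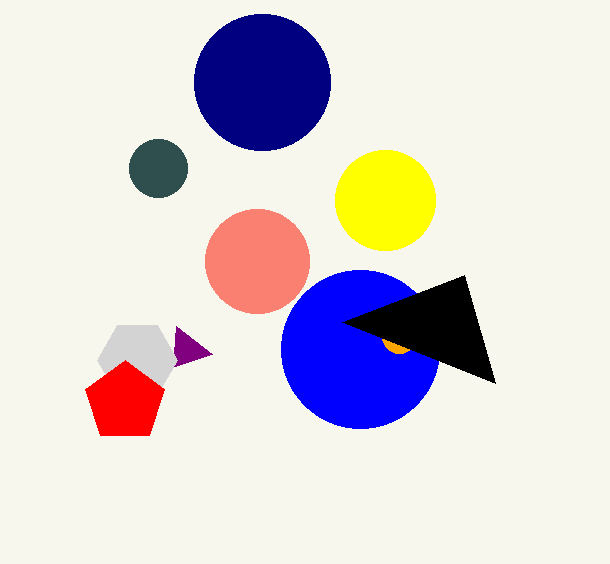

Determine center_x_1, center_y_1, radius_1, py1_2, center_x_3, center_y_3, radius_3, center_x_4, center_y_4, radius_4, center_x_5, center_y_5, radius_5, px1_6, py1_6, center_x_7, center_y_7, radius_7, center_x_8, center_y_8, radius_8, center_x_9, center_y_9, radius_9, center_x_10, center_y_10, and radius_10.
center_x_1 = 158; center_y_1 = 168; radius_1 = 29; py1_2 = 326; center_x_3 = 360; center_y_3 = 349; radius_3 = 79; center_x_4 = 399; center_y_4 = 336; radius_4 = 17; center_x_5 = 257; center_y_5 = 261; radius_5 = 52; px1_6 = 464; py1_6 = 275; center_x_7 = 137; center_y_7 = 360; radius_7 = 40; center_x_8 = 385; center_y_8 = 200; radius_8 = 50; center_x_9 = 125; center_y_9 = 402; radius_9 = 42; center_x_10 = 262; center_y_10 = 82; radius_10 = 68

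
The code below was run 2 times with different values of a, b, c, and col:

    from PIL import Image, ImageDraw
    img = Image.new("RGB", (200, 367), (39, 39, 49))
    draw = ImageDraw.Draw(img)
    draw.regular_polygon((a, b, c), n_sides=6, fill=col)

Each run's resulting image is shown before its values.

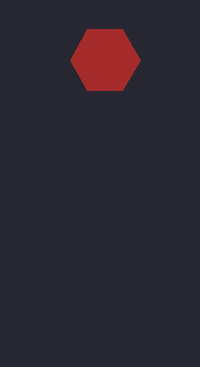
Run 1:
a = 105, b = 60, c = 35, col = 'brown'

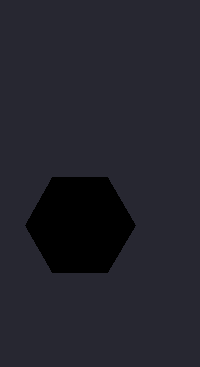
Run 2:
a = 80; b = 225; c = 55; col = 'black'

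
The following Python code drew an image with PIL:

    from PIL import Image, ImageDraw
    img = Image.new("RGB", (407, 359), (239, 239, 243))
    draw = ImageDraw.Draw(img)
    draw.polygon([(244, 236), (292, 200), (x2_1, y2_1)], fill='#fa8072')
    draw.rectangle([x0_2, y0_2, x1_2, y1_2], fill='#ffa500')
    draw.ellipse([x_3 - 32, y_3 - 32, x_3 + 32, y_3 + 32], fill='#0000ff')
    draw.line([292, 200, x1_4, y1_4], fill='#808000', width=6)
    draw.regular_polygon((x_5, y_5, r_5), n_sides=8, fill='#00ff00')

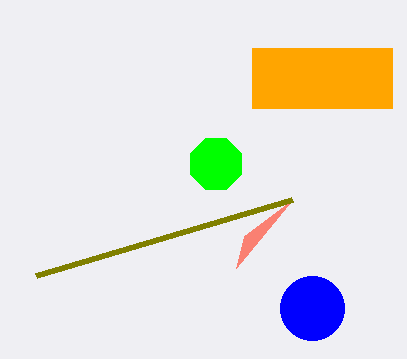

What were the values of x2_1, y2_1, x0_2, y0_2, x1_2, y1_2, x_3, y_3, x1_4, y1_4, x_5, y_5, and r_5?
x2_1 = 236; y2_1 = 268; x0_2 = 252; y0_2 = 48; x1_2 = 392; y1_2 = 108; x_3 = 312; y_3 = 308; x1_4 = 36; y1_4 = 276; x_5 = 216; y_5 = 164; r_5 = 28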